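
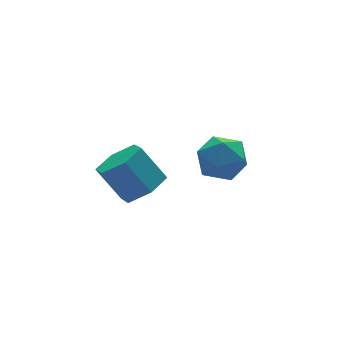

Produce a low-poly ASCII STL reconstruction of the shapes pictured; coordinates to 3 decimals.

solid 
facet normal 0.375 0.303 0.876
outer loop
vertex 0.509 1.65 -1.311
vertex 0.318 0.569 -0.855
vertex 1.353 0.817 -1.384
endloop
endfacet
facet normal 0.676 0.656 0.335
outer loop
vertex 0.509 1.65 -1.311
vertex 1.353 0.817 -1.384
vertex 1.131 1.521 -2.315
endloop
endfacet
facet normal 0.158 0.987 -0.029
outer loop
vertex 0.509 1.65 -1.311
vertex 1.131 1.521 -2.315
vertex -0.042 1.708 -2.362
endloop
endfacet
facet normal -0.463 0.838 0.289
outer loop
vertex 0.509 1.65 -1.311
vertex -0.042 1.708 -2.362
vertex -0.544 1.12 -1.46
endloop
endfacet
facet normal -0.329 0.416 0.848
outer loop
vertex 0.509 1.65 -1.311
vertex -0.544 1.12 -1.46
vertex 0.318 0.569 -0.855
endloop
endfacet
facet normal 0.979 0.177 -0.100
outer loop
vertex 1.131 1.521 -2.315
vertex 1.353 0.817 -1.384
vertex 1.324 0.36 -2.48
endloop
endfacet
facet normal 0.491 -0.394 0.777
outer loop
vertex 1.353 0.817 -1.384
vertex 0.318 0.569 -0.855
vertex 0.822 -0.228 -1.578
endloop
endfacet
facet normal -0.649 -0.212 0.731
outer loop
vertex 0.318 0.569 -0.855
vertex -0.544 1.12 -1.46
vertex -0.351 -0.041 -1.625
endloop
endfacet
facet normal -0.865 0.472 -0.174
outer loop
vertex -0.544 1.12 -1.46
vertex -0.042 1.708 -2.362
vertex -0.573 0.663 -2.556
endloop
endfacet
facet normal 0.141 0.713 -0.687
outer loop
vertex -0.042 1.708 -2.362
vertex 1.131 1.521 -2.315
vertex 0.462 0.911 -3.085
endloop
endfacet
facet normal 0.463 -0.838 -0.289
outer loop
vertex 0.271 -0.17 -2.629
vertex 1.324 0.36 -2.48
vertex 0.822 -0.228 -1.578
endloop
endfacet
facet normal -0.158 -0.987 0.029
outer loop
vertex 0.271 -0.17 -2.629
vertex 0.822 -0.228 -1.578
vertex -0.351 -0.041 -1.625
endloop
endfacet
facet normal -0.676 -0.656 -0.335
outer loop
vertex 0.271 -0.17 -2.629
vertex -0.351 -0.041 -1.625
vertex -0.573 0.663 -2.556
endloop
endfacet
facet normal -0.375 -0.303 -0.876
outer loop
vertex 0.271 -0.17 -2.629
vertex -0.573 0.663 -2.556
vertex 0.462 0.911 -3.085
endloop
endfacet
facet normal 0.329 -0.416 -0.848
outer loop
vertex 0.271 -0.17 -2.629
vertex 0.462 0.911 -3.085
vertex 1.324 0.36 -2.48
endloop
endfacet
facet normal 0.865 -0.472 0.174
outer loop
vertex 0.822 -0.228 -1.578
vertex 1.324 0.36 -2.48
vertex 1.353 0.817 -1.384
endloop
endfacet
facet normal -0.141 -0.713 0.687
outer loop
vertex -0.351 -0.041 -1.625
vertex 0.822 -0.228 -1.578
vertex 0.318 0.569 -0.855
endloop
endfacet
facet normal -0.979 -0.177 0.100
outer loop
vertex -0.573 0.663 -2.556
vertex -0.351 -0.041 -1.625
vertex -0.544 1.12 -1.46
endloop
endfacet
facet normal -0.491 0.394 -0.777
outer loop
vertex 0.462 0.911 -3.085
vertex -0.573 0.663 -2.556
vertex -0.042 1.708 -2.362
endloop
endfacet
facet normal 0.649 0.212 -0.731
outer loop
vertex 1.324 0.36 -2.48
vertex 0.462 0.911 -3.085
vertex 1.131 1.521 -2.315
endloop
endfacet
facet normal 0.352 -0.515 -0.781
outer loop
vertex -2.808 -0.476 -0.946
vertex -3.572 -0.031 -1.584
vertex -2.604 0.458 -1.47
endloop
endfacet
facet normal 0.917 0.023 0.398
outer loop
vertex -2.808 -0.476 -0.946
vertex -2.604 0.458 -1.47
vertex -3.424 0.427 0.421
endloop
endfacet
facet normal 0.917 0.023 0.398
outer loop
vertex -3.424 0.427 0.421
vertex -2.604 0.458 -1.47
vertex -3.22 1.36 -0.103
endloop
endfacet
facet normal -0.352 0.516 0.781
outer loop
vertex -3.424 0.427 0.421
vertex -3.22 1.36 -0.103
vertex -4.188 0.871 -0.216
endloop
endfacet
facet normal 0.352 -0.516 -0.781
outer loop
vertex -2.604 0.458 -1.47
vertex -3.572 -0.031 -1.584
vertex -3.368 0.902 -2.108
endloop
endfacet
facet normal 0.620 0.754 -0.218
outer loop
vertex -2.604 0.458 -1.47
vertex -3.368 0.902 -2.108
vertex -3.22 1.36 -0.103
endloop
endfacet
facet normal 0.621 0.753 -0.218
outer loop
vertex -3.22 1.36 -0.103
vertex -3.368 0.902 -2.108
vertex -3.984 1.805 -0.741
endloop
endfacet
facet normal -0.352 0.516 0.781
outer loop
vertex -3.22 1.36 -0.103
vertex -3.984 1.805 -0.741
vertex -4.188 0.871 -0.216
endloop
endfacet
facet normal 0.352 -0.516 -0.781
outer loop
vertex -3.368 0.902 -2.108
vertex -3.572 -0.031 -1.584
vertex -4.336 0.413 -2.221
endloop
endfacet
facet normal -0.297 0.730 -0.616
outer loop
vertex -3.368 0.902 -2.108
vertex -4.336 0.413 -2.221
vertex -3.984 1.805 -0.741
endloop
endfacet
facet normal -0.297 0.730 -0.616
outer loop
vertex -3.984 1.805 -0.741
vertex -4.336 0.413 -2.221
vertex -4.952 1.316 -0.854
endloop
endfacet
facet normal -0.352 0.516 0.781
outer loop
vertex -3.984 1.805 -0.741
vertex -4.952 1.316 -0.854
vertex -4.188 0.871 -0.216
endloop
endfacet
facet normal 0.352 -0.516 -0.781
outer loop
vertex -4.336 0.413 -2.221
vertex -3.572 -0.031 -1.584
vertex -4.54 -0.52 -1.697
endloop
endfacet
facet normal -0.917 -0.023 -0.398
outer loop
vertex -4.336 0.413 -2.221
vertex -4.54 -0.52 -1.697
vertex -4.952 1.316 -0.854
endloop
endfacet
facet normal -0.917 -0.023 -0.398
outer loop
vertex -4.952 1.316 -0.854
vertex -4.54 -0.52 -1.697
vertex -5.156 0.382 -0.33
endloop
endfacet
facet normal -0.352 0.515 0.781
outer loop
vertex -4.952 1.316 -0.854
vertex -5.156 0.382 -0.33
vertex -4.188 0.871 -0.216
endloop
endfacet
facet normal 0.352 -0.516 -0.781
outer loop
vertex -4.54 -0.52 -1.697
vertex -3.572 -0.031 -1.584
vertex -3.776 -0.965 -1.059
endloop
endfacet
facet normal -0.621 -0.753 0.218
outer loop
vertex -4.54 -0.52 -1.697
vertex -3.776 -0.965 -1.059
vertex -5.156 0.382 -0.33
endloop
endfacet
facet normal -0.620 -0.753 0.218
outer loop
vertex -5.156 0.382 -0.33
vertex -3.776 -0.965 -1.059
vertex -4.392 -0.062 0.308
endloop
endfacet
facet normal -0.352 0.516 0.781
outer loop
vertex -5.156 0.382 -0.33
vertex -4.392 -0.062 0.308
vertex -4.188 0.871 -0.216
endloop
endfacet
facet normal 0.352 -0.516 -0.781
outer loop
vertex -3.776 -0.965 -1.059
vertex -3.572 -0.031 -1.584
vertex -2.808 -0.476 -0.946
endloop
endfacet
facet normal 0.297 -0.730 0.616
outer loop
vertex -3.776 -0.965 -1.059
vertex -2.808 -0.476 -0.946
vertex -4.392 -0.062 0.308
endloop
endfacet
facet normal 0.297 -0.730 0.616
outer loop
vertex -4.392 -0.062 0.308
vertex -2.808 -0.476 -0.946
vertex -3.424 0.427 0.421
endloop
endfacet
facet normal -0.352 0.516 0.781
outer loop
vertex -4.392 -0.062 0.308
vertex -3.424 0.427 0.421
vertex -4.188 0.871 -0.216
endloop
endfacet

endsolid


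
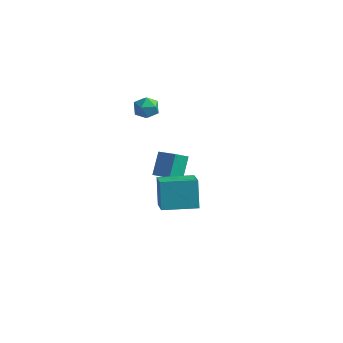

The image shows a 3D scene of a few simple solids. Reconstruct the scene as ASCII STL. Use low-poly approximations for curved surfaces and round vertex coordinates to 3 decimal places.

solid 
facet normal -0.828 0.347 -0.441
outer loop
vertex -3.01 4.322 -2.478
vertex -2.514 4.902 -2.954
vertex -2.855 3.265 -3.601
endloop
endfacet
facet normal -0.551 -0.644 0.530
outer loop
vertex -1.546 2.718 -2.906
vertex -3.01 4.322 -2.478
vertex -2.855 3.265 -3.601
endloop
endfacet
facet normal -0.829 0.346 -0.440
outer loop
vertex -2.855 3.265 -3.601
vertex -2.514 4.902 -2.954
vertex -2.359 3.846 -4.078
endloop
endfacet
facet normal 0.100 -0.681 -0.725
outer loop
vertex -2.359 3.846 -4.078
vertex -1.546 2.718 -2.906
vertex -2.855 3.265 -3.601
endloop
endfacet
facet normal -0.100 0.681 0.725
outer loop
vertex -3.01 4.322 -2.478
vertex -1.205 4.355 -2.259
vertex -2.514 4.902 -2.954
endloop
endfacet
facet normal -0.551 -0.645 0.530
outer loop
vertex -1.701 3.774 -1.782
vertex -3.01 4.322 -2.478
vertex -1.546 2.718 -2.906
endloop
endfacet
facet normal -0.100 0.681 0.725
outer loop
vertex -1.701 3.774 -1.782
vertex -1.205 4.355 -2.259
vertex -3.01 4.322 -2.478
endloop
endfacet
facet normal 0.551 0.645 -0.530
outer loop
vertex -2.514 4.902 -2.954
vertex -1.205 4.355 -2.259
vertex -2.359 3.846 -4.078
endloop
endfacet
facet normal 0.100 -0.681 -0.725
outer loop
vertex -1.05 3.298 -3.382
vertex -1.546 2.718 -2.906
vertex -2.359 3.846 -4.078
endloop
endfacet
facet normal 0.551 0.644 -0.530
outer loop
vertex -2.359 3.846 -4.078
vertex -1.205 4.355 -2.259
vertex -1.05 3.298 -3.382
endloop
endfacet
facet normal 0.828 -0.347 0.440
outer loop
vertex -1.05 3.298 -3.382
vertex -1.701 3.774 -1.782
vertex -1.546 2.718 -2.906
endloop
endfacet
facet normal 0.829 -0.346 0.440
outer loop
vertex -1.205 4.355 -2.259
vertex -1.701 3.774 -1.782
vertex -1.05 3.298 -3.382
endloop
endfacet
facet normal -0.613 0.296 0.732
outer loop
vertex -2.541 1.751 4.061
vertex -2.757 1.023 4.174
vertex -2.159 1.31 4.559
endloop
endfacet
facet normal -0.049 0.729 0.683
outer loop
vertex -2.541 1.751 4.061
vertex -2.159 1.31 4.559
vertex -1.775 1.778 4.087
endloop
endfacet
facet normal -0.036 0.999 0.022
outer loop
vertex -2.541 1.751 4.061
vertex -1.775 1.778 4.087
vertex -2.136 1.78 3.41
endloop
endfacet
facet normal -0.593 0.732 -0.336
outer loop
vertex -2.541 1.751 4.061
vertex -2.136 1.78 3.41
vertex -2.743 1.313 3.464
endloop
endfacet
facet normal -0.949 0.298 0.103
outer loop
vertex -2.541 1.751 4.061
vertex -2.743 1.313 3.464
vertex -2.757 1.023 4.174
endloop
endfacet
facet normal 0.540 0.336 0.772
outer loop
vertex -1.775 1.778 4.087
vertex -2.159 1.31 4.559
vertex -1.517 1.067 4.216
endloop
endfacet
facet normal -0.374 -0.365 0.853
outer loop
vertex -2.159 1.31 4.559
vertex -2.757 1.023 4.174
vertex -2.124 0.6 4.27
endloop
endfacet
facet normal -0.917 -0.363 -0.166
outer loop
vertex -2.757 1.023 4.174
vertex -2.743 1.313 3.464
vertex -2.485 0.602 3.593
endloop
endfacet
facet normal -0.340 0.340 -0.877
outer loop
vertex -2.743 1.313 3.464
vertex -2.136 1.78 3.41
vertex -2.101 1.07 3.121
endloop
endfacet
facet normal 0.561 0.773 -0.297
outer loop
vertex -2.136 1.78 3.41
vertex -1.775 1.778 4.087
vertex -1.503 1.357 3.506
endloop
endfacet
facet normal 0.593 -0.732 0.336
outer loop
vertex -1.719 0.629 3.619
vertex -1.517 1.067 4.216
vertex -2.124 0.6 4.27
endloop
endfacet
facet normal 0.036 -0.999 -0.022
outer loop
vertex -1.719 0.629 3.619
vertex -2.124 0.6 4.27
vertex -2.485 0.602 3.593
endloop
endfacet
facet normal 0.049 -0.729 -0.683
outer loop
vertex -1.719 0.629 3.619
vertex -2.485 0.602 3.593
vertex -2.101 1.07 3.121
endloop
endfacet
facet normal 0.613 -0.296 -0.732
outer loop
vertex -1.719 0.629 3.619
vertex -2.101 1.07 3.121
vertex -1.503 1.357 3.506
endloop
endfacet
facet normal 0.949 -0.298 -0.103
outer loop
vertex -1.719 0.629 3.619
vertex -1.503 1.357 3.506
vertex -1.517 1.067 4.216
endloop
endfacet
facet normal 0.340 -0.340 0.877
outer loop
vertex -2.124 0.6 4.27
vertex -1.517 1.067 4.216
vertex -2.159 1.31 4.559
endloop
endfacet
facet normal -0.561 -0.773 0.297
outer loop
vertex -2.485 0.602 3.593
vertex -2.124 0.6 4.27
vertex -2.757 1.023 4.174
endloop
endfacet
facet normal -0.540 -0.336 -0.772
outer loop
vertex -2.101 1.07 3.121
vertex -2.485 0.602 3.593
vertex -2.743 1.313 3.464
endloop
endfacet
facet normal 0.374 0.365 -0.853
outer loop
vertex -1.503 1.357 3.506
vertex -2.101 1.07 3.121
vertex -2.136 1.78 3.41
endloop
endfacet
facet normal 0.917 0.363 0.166
outer loop
vertex -1.517 1.067 4.216
vertex -1.503 1.357 3.506
vertex -1.775 1.778 4.087
endloop
endfacet
facet normal -0.254 0.434 0.864
outer loop
vertex 0.776 -3.073 2.179
vertex 2.385 -2.044 2.136
vertex 0.006 -1.902 1.365
endloop
endfacet
facet normal -0.843 -0.538 0.023
outer loop
vertex 0.435 -2.636 -0.096
vertex 0.776 -3.073 2.179
vertex 0.006 -1.902 1.365
endloop
endfacet
facet normal -0.254 0.434 0.864
outer loop
vertex 0.006 -1.902 1.365
vertex 2.385 -2.044 2.136
vertex 1.615 -0.874 1.322
endloop
endfacet
facet normal -0.475 0.722 -0.502
outer loop
vertex 1.615 -0.874 1.322
vertex 0.435 -2.636 -0.096
vertex 0.006 -1.902 1.365
endloop
endfacet
facet normal 0.475 -0.722 0.502
outer loop
vertex 0.776 -3.073 2.179
vertex 2.814 -2.778 0.675
vertex 2.385 -2.044 2.136
endloop
endfacet
facet normal -0.842 -0.538 0.023
outer loop
vertex 1.205 -3.806 0.718
vertex 0.776 -3.073 2.179
vertex 0.435 -2.636 -0.096
endloop
endfacet
facet normal 0.475 -0.723 0.502
outer loop
vertex 1.205 -3.806 0.718
vertex 2.814 -2.778 0.675
vertex 0.776 -3.073 2.179
endloop
endfacet
facet normal 0.842 0.538 -0.023
outer loop
vertex 2.385 -2.044 2.136
vertex 2.814 -2.778 0.675
vertex 1.615 -0.874 1.322
endloop
endfacet
facet normal -0.475 0.722 -0.502
outer loop
vertex 2.044 -1.607 -0.139
vertex 0.435 -2.636 -0.096
vertex 1.615 -0.874 1.322
endloop
endfacet
facet normal 0.842 0.538 -0.023
outer loop
vertex 1.615 -0.874 1.322
vertex 2.814 -2.778 0.675
vertex 2.044 -1.607 -0.139
endloop
endfacet
facet normal 0.254 -0.434 -0.864
outer loop
vertex 2.044 -1.607 -0.139
vertex 1.205 -3.806 0.718
vertex 0.435 -2.636 -0.096
endloop
endfacet
facet normal 0.254 -0.434 -0.864
outer loop
vertex 2.814 -2.778 0.675
vertex 1.205 -3.806 0.718
vertex 2.044 -1.607 -0.139
endloop
endfacet

endsolid


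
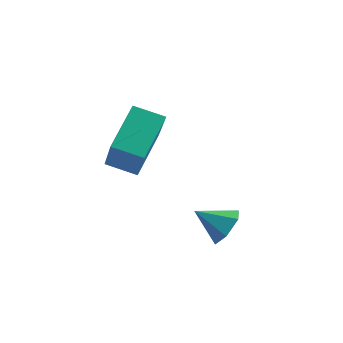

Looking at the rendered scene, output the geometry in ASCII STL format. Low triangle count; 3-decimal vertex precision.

solid 
facet normal 0.835 0.152 -0.529
outer loop
vertex 4.678 0.865 2.766
vertex 4.282 0.991 2.178
vertex 4.46 1.535 2.615
endloop
endfacet
facet normal 0.016 0.225 0.974
outer loop
vertex 4.678 0.865 2.766
vertex 4.46 1.535 2.615
vertex 3.298 0.809 2.802
endloop
endfacet
facet normal 0.834 0.152 -0.530
outer loop
vertex 4.46 1.535 2.615
vertex 4.282 0.991 2.178
vertex 4.064 1.66 2.027
endloop
endfacet
facet normal -0.420 0.788 0.450
outer loop
vertex 4.46 1.535 2.615
vertex 4.064 1.66 2.027
vertex 3.298 0.809 2.802
endloop
endfacet
facet normal 0.834 0.152 -0.530
outer loop
vertex 4.064 1.66 2.027
vertex 4.282 0.991 2.178
vertex 3.886 1.116 1.59
endloop
endfacet
facet normal -0.826 0.492 -0.276
outer loop
vertex 4.064 1.66 2.027
vertex 3.886 1.116 1.59
vertex 3.298 0.809 2.802
endloop
endfacet
facet normal 0.834 0.154 -0.529
outer loop
vertex 3.886 1.116 1.59
vertex 4.282 0.991 2.178
vertex 4.105 0.447 1.741
endloop
endfacet
facet normal -0.796 -0.369 -0.480
outer loop
vertex 3.886 1.116 1.59
vertex 4.105 0.447 1.741
vertex 3.298 0.809 2.802
endloop
endfacet
facet normal 0.835 0.154 -0.529
outer loop
vertex 4.105 0.447 1.741
vertex 4.282 0.991 2.178
vertex 4.501 0.321 2.329
endloop
endfacet
facet normal -0.361 -0.932 0.043
outer loop
vertex 4.105 0.447 1.741
vertex 4.501 0.321 2.329
vertex 3.298 0.809 2.802
endloop
endfacet
facet normal 0.835 0.154 -0.529
outer loop
vertex 4.501 0.321 2.329
vertex 4.282 0.991 2.178
vertex 4.678 0.865 2.766
endloop
endfacet
facet normal 0.046 -0.635 0.771
outer loop
vertex 4.501 0.321 2.329
vertex 4.678 0.865 2.766
vertex 3.298 0.809 2.802
endloop
endfacet
facet normal -0.947 -0.112 0.301
outer loop
vertex 0.129 1.86 4.224
vertex 0.235 3.439 5.142
vertex -0.535 2.894 2.521
endloop
endfacet
facet normal -0.058 -0.863 -0.502
outer loop
vertex 0.545 3.021 2.178
vertex 0.129 1.86 4.224
vertex -0.535 2.894 2.521
endloop
endfacet
facet normal -0.947 -0.111 0.301
outer loop
vertex -0.535 2.894 2.521
vertex 0.235 3.439 5.142
vertex -0.428 4.474 3.439
endloop
endfacet
facet normal -0.316 0.493 -0.811
outer loop
vertex -0.428 4.474 3.439
vertex 0.545 3.021 2.178
vertex -0.535 2.894 2.521
endloop
endfacet
facet normal 0.316 -0.493 0.811
outer loop
vertex 0.129 1.86 4.224
vertex 1.315 3.566 4.799
vertex 0.235 3.439 5.142
endloop
endfacet
facet normal -0.059 -0.863 -0.502
outer loop
vertex 1.208 1.986 3.881
vertex 0.129 1.86 4.224
vertex 0.545 3.021 2.178
endloop
endfacet
facet normal 0.315 -0.493 0.811
outer loop
vertex 1.208 1.986 3.881
vertex 1.315 3.566 4.799
vertex 0.129 1.86 4.224
endloop
endfacet
facet normal 0.058 0.863 0.502
outer loop
vertex 0.235 3.439 5.142
vertex 1.315 3.566 4.799
vertex -0.428 4.474 3.439
endloop
endfacet
facet normal -0.315 0.493 -0.811
outer loop
vertex 0.651 4.6 3.096
vertex 0.545 3.021 2.178
vertex -0.428 4.474 3.439
endloop
endfacet
facet normal 0.059 0.863 0.501
outer loop
vertex -0.428 4.474 3.439
vertex 1.315 3.566 4.799
vertex 0.651 4.6 3.096
endloop
endfacet
facet normal 0.947 0.111 -0.301
outer loop
vertex 0.651 4.6 3.096
vertex 1.208 1.986 3.881
vertex 0.545 3.021 2.178
endloop
endfacet
facet normal 0.947 0.111 -0.302
outer loop
vertex 1.315 3.566 4.799
vertex 1.208 1.986 3.881
vertex 0.651 4.6 3.096
endloop
endfacet

endsolid


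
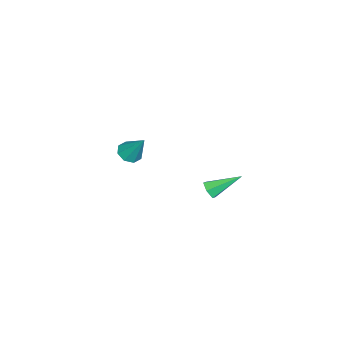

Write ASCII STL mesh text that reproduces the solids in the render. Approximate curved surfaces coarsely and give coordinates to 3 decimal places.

solid 
facet normal -0.223 -0.527 -0.820
outer loop
vertex -2.267 -4.56 -2.935
vertex -2.812 -4.047 -3.116
vertex -2.062 -4.122 -3.272
endloop
endfacet
facet normal 0.931 -0.202 0.304
outer loop
vertex -2.267 -4.56 -2.935
vertex -2.062 -4.122 -3.272
vertex -2.388 -3.053 -1.564
endloop
endfacet
facet normal -0.223 -0.526 -0.821
outer loop
vertex -2.062 -4.122 -3.272
vertex -2.812 -4.047 -3.116
vertex -2.296 -3.64 -3.517
endloop
endfacet
facet normal 0.912 0.403 -0.078
outer loop
vertex -2.062 -4.122 -3.272
vertex -2.296 -3.64 -3.517
vertex -2.388 -3.053 -1.564
endloop
endfacet
facet normal -0.224 -0.525 -0.821
outer loop
vertex -2.296 -3.64 -3.517
vertex -2.812 -4.047 -3.116
vertex -2.832 -3.396 -3.527
endloop
endfacet
facet normal 0.405 0.881 -0.246
outer loop
vertex -2.296 -3.64 -3.517
vertex -2.832 -3.396 -3.527
vertex -2.388 -3.053 -1.564
endloop
endfacet
facet normal -0.224 -0.525 -0.821
outer loop
vertex -2.832 -3.396 -3.527
vertex -2.812 -4.047 -3.116
vertex -3.357 -3.533 -3.296
endloop
endfacet
facet normal -0.292 0.951 -0.100
outer loop
vertex -2.832 -3.396 -3.527
vertex -3.357 -3.533 -3.296
vertex -2.388 -3.053 -1.564
endloop
endfacet
facet normal -0.225 -0.526 -0.820
outer loop
vertex -3.357 -3.533 -3.296
vertex -2.812 -4.047 -3.116
vertex -3.562 -3.971 -2.959
endloop
endfacet
facet normal -0.773 0.572 0.274
outer loop
vertex -3.357 -3.533 -3.296
vertex -3.562 -3.971 -2.959
vertex -2.388 -3.053 -1.564
endloop
endfacet
facet normal -0.225 -0.526 -0.820
outer loop
vertex -3.562 -3.971 -2.959
vertex -2.812 -4.047 -3.116
vertex -3.328 -4.453 -2.714
endloop
endfacet
facet normal -0.754 -0.033 0.656
outer loop
vertex -3.562 -3.971 -2.959
vertex -3.328 -4.453 -2.714
vertex -2.388 -3.053 -1.564
endloop
endfacet
facet normal -0.224 -0.527 -0.820
outer loop
vertex -3.328 -4.453 -2.714
vertex -2.812 -4.047 -3.116
vertex -2.792 -4.697 -2.704
endloop
endfacet
facet normal -0.248 -0.510 0.824
outer loop
vertex -3.328 -4.453 -2.714
vertex -2.792 -4.697 -2.704
vertex -2.388 -3.053 -1.564
endloop
endfacet
facet normal -0.223 -0.527 -0.820
outer loop
vertex -2.792 -4.697 -2.704
vertex -2.812 -4.047 -3.116
vertex -2.267 -4.56 -2.935
endloop
endfacet
facet normal 0.450 -0.581 0.678
outer loop
vertex -2.792 -4.697 -2.704
vertex -2.267 -4.56 -2.935
vertex -2.388 -3.053 -1.564
endloop
endfacet
facet normal 0.332 -0.795 -0.508
outer loop
vertex 4.447 2.54 0.964
vertex 3.95 2.536 0.646
vertex 4.416 2.848 0.462
endloop
endfacet
facet normal 0.821 0.508 0.261
outer loop
vertex 4.447 2.54 0.964
vertex 4.416 2.848 0.462
vertex 3.33 4.024 1.594
endloop
endfacet
facet normal 0.332 -0.795 -0.507
outer loop
vertex 4.416 2.848 0.462
vertex 3.95 2.536 0.646
vertex 3.919 2.844 0.143
endloop
endfacet
facet normal 0.324 0.794 -0.514
outer loop
vertex 4.416 2.848 0.462
vertex 3.919 2.844 0.143
vertex 3.33 4.024 1.594
endloop
endfacet
facet normal 0.332 -0.795 -0.507
outer loop
vertex 3.919 2.844 0.143
vertex 3.95 2.536 0.646
vertex 3.453 2.532 0.327
endloop
endfacet
facet normal -0.585 0.496 -0.641
outer loop
vertex 3.919 2.844 0.143
vertex 3.453 2.532 0.327
vertex 3.33 4.024 1.594
endloop
endfacet
facet normal 0.331 -0.796 -0.506
outer loop
vertex 3.453 2.532 0.327
vertex 3.95 2.536 0.646
vertex 3.484 2.225 0.83
endloop
endfacet
facet normal -0.996 -0.088 0.007
outer loop
vertex 3.453 2.532 0.327
vertex 3.484 2.225 0.83
vertex 3.33 4.024 1.594
endloop
endfacet
facet normal 0.331 -0.796 -0.507
outer loop
vertex 3.484 2.225 0.83
vertex 3.95 2.536 0.646
vertex 3.981 2.229 1.148
endloop
endfacet
facet normal -0.498 -0.375 0.782
outer loop
vertex 3.484 2.225 0.83
vertex 3.981 2.229 1.148
vertex 3.33 4.024 1.594
endloop
endfacet
facet normal 0.331 -0.796 -0.507
outer loop
vertex 3.981 2.229 1.148
vertex 3.95 2.536 0.646
vertex 4.447 2.54 0.964
endloop
endfacet
facet normal 0.410 -0.077 0.909
outer loop
vertex 3.981 2.229 1.148
vertex 4.447 2.54 0.964
vertex 3.33 4.024 1.594
endloop
endfacet

endsolid


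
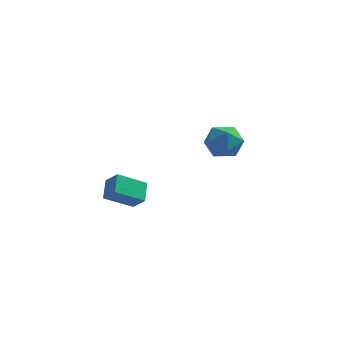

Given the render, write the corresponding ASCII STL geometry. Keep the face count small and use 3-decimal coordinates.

solid 
facet normal 0.009 0.121 0.993
outer loop
vertex 3.776 3.879 -2.563
vertex 2.868 3.519 -2.511
vertex 3.637 2.918 -2.445
endloop
endfacet
facet normal 0.667 -0.005 0.745
outer loop
vertex 3.776 3.879 -2.563
vertex 3.637 2.918 -2.445
vertex 4.326 3.242 -3.06
endloop
endfacet
facet normal 0.823 0.502 0.267
outer loop
vertex 3.776 3.879 -2.563
vertex 4.326 3.242 -3.06
vertex 3.982 4.042 -3.505
endloop
endfacet
facet normal 0.262 0.940 0.220
outer loop
vertex 3.776 3.879 -2.563
vertex 3.982 4.042 -3.505
vertex 3.082 4.213 -3.165
endloop
endfacet
facet normal -0.241 0.704 0.668
outer loop
vertex 3.776 3.879 -2.563
vertex 3.082 4.213 -3.165
vertex 2.868 3.519 -2.511
endloop
endfacet
facet normal 0.659 -0.633 0.405
outer loop
vertex 4.326 3.242 -3.06
vertex 3.637 2.918 -2.445
vertex 3.758 2.487 -3.315
endloop
endfacet
facet normal -0.405 -0.430 0.807
outer loop
vertex 3.637 2.918 -2.445
vertex 2.868 3.519 -2.511
vertex 2.858 2.658 -2.975
endloop
endfacet
facet normal -0.810 0.515 0.281
outer loop
vertex 2.868 3.519 -2.511
vertex 3.082 4.213 -3.165
vertex 2.514 3.458 -3.42
endloop
endfacet
facet normal 0.003 0.896 -0.444
outer loop
vertex 3.082 4.213 -3.165
vertex 3.982 4.042 -3.505
vertex 3.203 3.782 -4.035
endloop
endfacet
facet normal 0.911 0.187 -0.367
outer loop
vertex 3.982 4.042 -3.505
vertex 4.326 3.242 -3.06
vertex 3.972 3.181 -3.969
endloop
endfacet
facet normal -0.262 -0.940 -0.220
outer loop
vertex 3.064 2.821 -3.917
vertex 3.758 2.487 -3.315
vertex 2.858 2.658 -2.975
endloop
endfacet
facet normal -0.823 -0.502 -0.267
outer loop
vertex 3.064 2.821 -3.917
vertex 2.858 2.658 -2.975
vertex 2.514 3.458 -3.42
endloop
endfacet
facet normal -0.667 0.005 -0.745
outer loop
vertex 3.064 2.821 -3.917
vertex 2.514 3.458 -3.42
vertex 3.203 3.782 -4.035
endloop
endfacet
facet normal -0.009 -0.121 -0.993
outer loop
vertex 3.064 2.821 -3.917
vertex 3.203 3.782 -4.035
vertex 3.972 3.181 -3.969
endloop
endfacet
facet normal 0.241 -0.704 -0.668
outer loop
vertex 3.064 2.821 -3.917
vertex 3.972 3.181 -3.969
vertex 3.758 2.487 -3.315
endloop
endfacet
facet normal -0.003 -0.896 0.444
outer loop
vertex 2.858 2.658 -2.975
vertex 3.758 2.487 -3.315
vertex 3.637 2.918 -2.445
endloop
endfacet
facet normal -0.911 -0.187 0.367
outer loop
vertex 2.514 3.458 -3.42
vertex 2.858 2.658 -2.975
vertex 2.868 3.519 -2.511
endloop
endfacet
facet normal -0.659 0.633 -0.405
outer loop
vertex 3.203 3.782 -4.035
vertex 2.514 3.458 -3.42
vertex 3.082 4.213 -3.165
endloop
endfacet
facet normal 0.405 0.430 -0.807
outer loop
vertex 3.972 3.181 -3.969
vertex 3.203 3.782 -4.035
vertex 3.982 4.042 -3.505
endloop
endfacet
facet normal 0.810 -0.515 -0.281
outer loop
vertex 3.758 2.487 -3.315
vertex 3.972 3.181 -3.969
vertex 4.326 3.242 -3.06
endloop
endfacet
facet normal -0.758 -0.431 0.490
outer loop
vertex 0.101 -2.829 -3.513
vertex 0.0 -1.98 -2.922
vertex -0.48 -2.484 -4.108
endloop
endfacet
facet normal 0.097 -0.817 -0.568
outer loop
vertex 0.62 -1.86 -4.818
vertex 0.101 -2.829 -3.513
vertex -0.48 -2.484 -4.108
endloop
endfacet
facet normal -0.759 -0.430 0.490
outer loop
vertex -0.48 -2.484 -4.108
vertex 0.0 -1.98 -2.922
vertex -0.58 -1.634 -3.517
endloop
endfacet
facet normal -0.645 0.384 -0.661
outer loop
vertex -0.58 -1.634 -3.517
vertex 0.62 -1.86 -4.818
vertex -0.48 -2.484 -4.108
endloop
endfacet
facet normal 0.645 -0.384 0.661
outer loop
vertex 0.101 -2.829 -3.513
vertex 1.1 -1.356 -3.632
vertex 0.0 -1.98 -2.922
endloop
endfacet
facet normal 0.096 -0.817 -0.569
outer loop
vertex 1.2 -2.206 -4.223
vertex 0.101 -2.829 -3.513
vertex 0.62 -1.86 -4.818
endloop
endfacet
facet normal 0.645 -0.384 0.661
outer loop
vertex 1.2 -2.206 -4.223
vertex 1.1 -1.356 -3.632
vertex 0.101 -2.829 -3.513
endloop
endfacet
facet normal -0.096 0.817 0.569
outer loop
vertex 0.0 -1.98 -2.922
vertex 1.1 -1.356 -3.632
vertex -0.58 -1.634 -3.517
endloop
endfacet
facet normal -0.645 0.384 -0.661
outer loop
vertex 0.519 -1.011 -4.227
vertex 0.62 -1.86 -4.818
vertex -0.58 -1.634 -3.517
endloop
endfacet
facet normal -0.096 0.817 0.568
outer loop
vertex -0.58 -1.634 -3.517
vertex 1.1 -1.356 -3.632
vertex 0.519 -1.011 -4.227
endloop
endfacet
facet normal 0.759 0.431 -0.489
outer loop
vertex 0.519 -1.011 -4.227
vertex 1.2 -2.206 -4.223
vertex 0.62 -1.86 -4.818
endloop
endfacet
facet normal 0.758 0.430 -0.491
outer loop
vertex 1.1 -1.356 -3.632
vertex 1.2 -2.206 -4.223
vertex 0.519 -1.011 -4.227
endloop
endfacet

endsolid


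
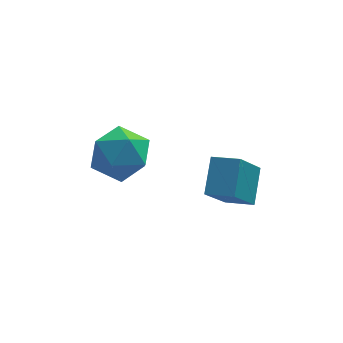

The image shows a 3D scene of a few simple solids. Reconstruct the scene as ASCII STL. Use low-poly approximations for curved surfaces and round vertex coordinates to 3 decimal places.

solid 
facet normal -0.976 0.178 0.123
outer loop
vertex -2.781 1.753 2.194
vertex -3.023 0.626 1.906
vertex -2.826 0.92 3.041
endloop
endfacet
facet normal -0.585 0.593 0.552
outer loop
vertex -2.781 1.753 2.194
vertex -2.826 0.92 3.041
vertex -1.97 1.744 3.063
endloop
endfacet
facet normal -0.145 0.979 0.145
outer loop
vertex -2.781 1.753 2.194
vertex -1.97 1.744 3.063
vertex -1.638 1.959 1.943
endloop
endfacet
facet normal -0.262 0.802 -0.536
outer loop
vertex -2.781 1.753 2.194
vertex -1.638 1.959 1.943
vertex -2.289 1.268 1.228
endloop
endfacet
facet normal -0.777 0.307 -0.550
outer loop
vertex -2.781 1.753 2.194
vertex -2.289 1.268 1.228
vertex -3.023 0.626 1.906
endloop
endfacet
facet normal -0.188 0.170 0.967
outer loop
vertex -1.97 1.744 3.063
vertex -2.826 0.92 3.041
vertex -1.711 0.612 3.312
endloop
endfacet
facet normal -0.821 -0.502 0.273
outer loop
vertex -2.826 0.92 3.041
vertex -3.023 0.626 1.906
vertex -2.362 -0.079 2.597
endloop
endfacet
facet normal -0.497 -0.293 -0.816
outer loop
vertex -3.023 0.626 1.906
vertex -2.289 1.268 1.228
vertex -2.03 0.136 1.477
endloop
endfacet
facet normal 0.333 0.508 -0.794
outer loop
vertex -2.289 1.268 1.228
vertex -1.638 1.959 1.943
vertex -1.174 0.96 1.499
endloop
endfacet
facet normal 0.525 0.794 0.308
outer loop
vertex -1.638 1.959 1.943
vertex -1.97 1.744 3.063
vertex -0.977 1.254 2.634
endloop
endfacet
facet normal 0.262 -0.802 0.536
outer loop
vertex -1.219 0.127 2.346
vertex -1.711 0.612 3.312
vertex -2.362 -0.079 2.597
endloop
endfacet
facet normal 0.145 -0.979 -0.145
outer loop
vertex -1.219 0.127 2.346
vertex -2.362 -0.079 2.597
vertex -2.03 0.136 1.477
endloop
endfacet
facet normal 0.585 -0.593 -0.552
outer loop
vertex -1.219 0.127 2.346
vertex -2.03 0.136 1.477
vertex -1.174 0.96 1.499
endloop
endfacet
facet normal 0.976 -0.178 -0.123
outer loop
vertex -1.219 0.127 2.346
vertex -1.174 0.96 1.499
vertex -0.977 1.254 2.634
endloop
endfacet
facet normal 0.777 -0.307 0.550
outer loop
vertex -1.219 0.127 2.346
vertex -0.977 1.254 2.634
vertex -1.711 0.612 3.312
endloop
endfacet
facet normal -0.333 -0.508 0.794
outer loop
vertex -2.362 -0.079 2.597
vertex -1.711 0.612 3.312
vertex -2.826 0.92 3.041
endloop
endfacet
facet normal -0.525 -0.794 -0.308
outer loop
vertex -2.03 0.136 1.477
vertex -2.362 -0.079 2.597
vertex -3.023 0.626 1.906
endloop
endfacet
facet normal 0.188 -0.170 -0.967
outer loop
vertex -1.174 0.96 1.499
vertex -2.03 0.136 1.477
vertex -2.289 1.268 1.228
endloop
endfacet
facet normal 0.821 0.502 -0.273
outer loop
vertex -0.977 1.254 2.634
vertex -1.174 0.96 1.499
vertex -1.638 1.959 1.943
endloop
endfacet
facet normal 0.497 0.293 0.816
outer loop
vertex -1.711 0.612 3.312
vertex -0.977 1.254 2.634
vertex -1.97 1.744 3.063
endloop
endfacet
facet normal -0.430 -0.497 0.754
outer loop
vertex 1.728 -1.591 3.948
vertex 0.82 -1.131 3.734
vertex 1.388 -2.688 3.031
endloop
endfacet
facet normal 0.873 -0.443 0.206
outer loop
vertex 2.2 -1.749 1.606
vertex 1.728 -1.591 3.948
vertex 1.388 -2.688 3.031
endloop
endfacet
facet normal -0.429 -0.497 0.754
outer loop
vertex 1.388 -2.688 3.031
vertex 0.82 -1.131 3.734
vertex 0.48 -2.229 2.817
endloop
endfacet
facet normal -0.231 -0.747 -0.624
outer loop
vertex 0.48 -2.229 2.817
vertex 2.2 -1.749 1.606
vertex 1.388 -2.688 3.031
endloop
endfacet
facet normal 0.231 0.747 0.624
outer loop
vertex 1.728 -1.591 3.948
vertex 1.632 -0.192 2.309
vertex 0.82 -1.131 3.734
endloop
endfacet
facet normal 0.873 -0.442 0.206
outer loop
vertex 2.54 -0.651 2.523
vertex 1.728 -1.591 3.948
vertex 2.2 -1.749 1.606
endloop
endfacet
facet normal 0.230 0.747 0.624
outer loop
vertex 2.54 -0.651 2.523
vertex 1.632 -0.192 2.309
vertex 1.728 -1.591 3.948
endloop
endfacet
facet normal -0.873 0.442 -0.206
outer loop
vertex 0.82 -1.131 3.734
vertex 1.632 -0.192 2.309
vertex 0.48 -2.229 2.817
endloop
endfacet
facet normal -0.231 -0.746 -0.624
outer loop
vertex 1.292 -1.289 1.392
vertex 2.2 -1.749 1.606
vertex 0.48 -2.229 2.817
endloop
endfacet
facet normal -0.873 0.442 -0.206
outer loop
vertex 0.48 -2.229 2.817
vertex 1.632 -0.192 2.309
vertex 1.292 -1.289 1.392
endloop
endfacet
facet normal 0.429 0.497 -0.754
outer loop
vertex 1.292 -1.289 1.392
vertex 2.54 -0.651 2.523
vertex 2.2 -1.749 1.606
endloop
endfacet
facet normal 0.429 0.497 -0.754
outer loop
vertex 1.632 -0.192 2.309
vertex 2.54 -0.651 2.523
vertex 1.292 -1.289 1.392
endloop
endfacet

endsolid


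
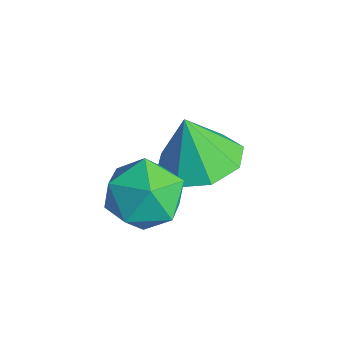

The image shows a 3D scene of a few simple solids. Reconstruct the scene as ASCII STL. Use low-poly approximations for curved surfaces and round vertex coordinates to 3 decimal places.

solid 
facet normal 0.216 0.171 -0.961
outer loop
vertex -1.302 0.501 -0.21
vertex -2.314 0.703 -0.402
vertex -1.484 1.278 -0.113
endloop
endfacet
facet normal 0.667 0.063 0.743
outer loop
vertex -1.302 0.501 -0.21
vertex -1.484 1.278 -0.113
vertex -2.626 0.457 0.982
endloop
endfacet
facet normal 0.216 0.171 -0.961
outer loop
vertex -1.484 1.278 -0.113
vertex -2.314 0.703 -0.402
vertex -2.153 1.718 -0.185
endloop
endfacet
facet normal 0.303 0.584 0.753
outer loop
vertex -1.484 1.278 -0.113
vertex -2.153 1.718 -0.185
vertex -2.626 0.457 0.982
endloop
endfacet
facet normal 0.216 0.171 -0.961
outer loop
vertex -2.153 1.718 -0.185
vertex -2.314 0.703 -0.402
vertex -2.916 1.564 -0.384
endloop
endfacet
facet normal -0.309 0.706 0.638
outer loop
vertex -2.153 1.718 -0.185
vertex -2.916 1.564 -0.384
vertex -2.626 0.457 0.982
endloop
endfacet
facet normal 0.217 0.172 -0.961
outer loop
vertex -2.916 1.564 -0.384
vertex -2.314 0.703 -0.402
vertex -3.326 0.905 -0.594
endloop
endfacet
facet normal -0.812 0.358 0.462
outer loop
vertex -2.916 1.564 -0.384
vertex -3.326 0.905 -0.594
vertex -2.626 0.457 0.982
endloop
endfacet
facet normal 0.216 0.171 -0.961
outer loop
vertex -3.326 0.905 -0.594
vertex -2.314 0.703 -0.402
vertex -3.144 0.129 -0.691
endloop
endfacet
facet normal -0.909 -0.254 0.331
outer loop
vertex -3.326 0.905 -0.594
vertex -3.144 0.129 -0.691
vertex -2.626 0.457 0.982
endloop
endfacet
facet normal 0.216 0.171 -0.961
outer loop
vertex -3.144 0.129 -0.691
vertex -2.314 0.703 -0.402
vertex -2.475 -0.311 -0.619
endloop
endfacet
facet normal -0.544 -0.775 0.321
outer loop
vertex -3.144 0.129 -0.691
vertex -2.475 -0.311 -0.619
vertex -2.626 0.457 0.982
endloop
endfacet
facet normal 0.216 0.171 -0.961
outer loop
vertex -2.475 -0.311 -0.619
vertex -2.314 0.703 -0.402
vertex -1.712 -0.157 -0.42
endloop
endfacet
facet normal 0.067 -0.897 0.437
outer loop
vertex -2.475 -0.311 -0.619
vertex -1.712 -0.157 -0.42
vertex -2.626 0.457 0.982
endloop
endfacet
facet normal 0.217 0.172 -0.961
outer loop
vertex -1.712 -0.157 -0.42
vertex -2.314 0.703 -0.402
vertex -1.302 0.501 -0.21
endloop
endfacet
facet normal 0.569 -0.550 0.612
outer loop
vertex -1.712 -0.157 -0.42
vertex -1.302 0.501 -0.21
vertex -2.626 0.457 0.982
endloop
endfacet
facet normal 0.218 0.393 0.893
outer loop
vertex -0.932 -0.343 0.736
vertex -1.608 -0.954 1.17
vertex -0.65 -1.254 1.068
endloop
endfacet
facet normal 0.786 0.411 0.461
outer loop
vertex -0.932 -0.343 0.736
vertex -0.65 -1.254 1.068
vertex -0.309 -0.911 0.181
endloop
endfacet
facet normal 0.608 0.785 -0.121
outer loop
vertex -0.932 -0.343 0.736
vertex -0.309 -0.911 0.181
vertex -1.057 -0.4 -0.264
endloop
endfacet
facet normal -0.070 0.996 -0.048
outer loop
vertex -0.932 -0.343 0.736
vertex -1.057 -0.4 -0.264
vertex -1.86 -0.427 0.347
endloop
endfacet
facet normal -0.311 0.754 0.578
outer loop
vertex -0.932 -0.343 0.736
vertex -1.86 -0.427 0.347
vertex -1.608 -0.954 1.17
endloop
endfacet
facet normal 0.931 -0.257 0.259
outer loop
vertex -0.309 -0.911 0.181
vertex -0.65 -1.254 1.068
vertex -0.6 -1.873 0.273
endloop
endfacet
facet normal 0.012 -0.287 0.958
outer loop
vertex -0.65 -1.254 1.068
vertex -1.608 -0.954 1.17
vertex -1.403 -1.9 0.884
endloop
endfacet
facet normal -0.843 0.298 0.449
outer loop
vertex -1.608 -0.954 1.17
vertex -1.86 -0.427 0.347
vertex -2.151 -1.389 0.439
endloop
endfacet
facet normal -0.453 0.689 -0.565
outer loop
vertex -1.86 -0.427 0.347
vertex -1.057 -0.4 -0.264
vertex -1.81 -1.046 -0.448
endloop
endfacet
facet normal 0.643 0.346 -0.683
outer loop
vertex -1.057 -0.4 -0.264
vertex -0.309 -0.911 0.181
vertex -0.852 -1.346 -0.55
endloop
endfacet
facet normal 0.070 -0.996 0.048
outer loop
vertex -1.528 -1.957 -0.116
vertex -0.6 -1.873 0.273
vertex -1.403 -1.9 0.884
endloop
endfacet
facet normal -0.608 -0.785 0.121
outer loop
vertex -1.528 -1.957 -0.116
vertex -1.403 -1.9 0.884
vertex -2.151 -1.389 0.439
endloop
endfacet
facet normal -0.786 -0.411 -0.461
outer loop
vertex -1.528 -1.957 -0.116
vertex -2.151 -1.389 0.439
vertex -1.81 -1.046 -0.448
endloop
endfacet
facet normal -0.218 -0.393 -0.893
outer loop
vertex -1.528 -1.957 -0.116
vertex -1.81 -1.046 -0.448
vertex -0.852 -1.346 -0.55
endloop
endfacet
facet normal 0.311 -0.754 -0.578
outer loop
vertex -1.528 -1.957 -0.116
vertex -0.852 -1.346 -0.55
vertex -0.6 -1.873 0.273
endloop
endfacet
facet normal 0.453 -0.689 0.565
outer loop
vertex -1.403 -1.9 0.884
vertex -0.6 -1.873 0.273
vertex -0.65 -1.254 1.068
endloop
endfacet
facet normal -0.643 -0.346 0.683
outer loop
vertex -2.151 -1.389 0.439
vertex -1.403 -1.9 0.884
vertex -1.608 -0.954 1.17
endloop
endfacet
facet normal -0.931 0.257 -0.259
outer loop
vertex -1.81 -1.046 -0.448
vertex -2.151 -1.389 0.439
vertex -1.86 -0.427 0.347
endloop
endfacet
facet normal -0.012 0.287 -0.958
outer loop
vertex -0.852 -1.346 -0.55
vertex -1.81 -1.046 -0.448
vertex -1.057 -0.4 -0.264
endloop
endfacet
facet normal 0.843 -0.298 -0.449
outer loop
vertex -0.6 -1.873 0.273
vertex -0.852 -1.346 -0.55
vertex -0.309 -0.911 0.181
endloop
endfacet

endsolid


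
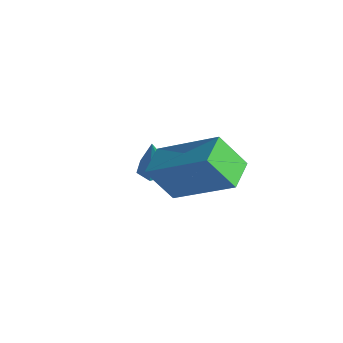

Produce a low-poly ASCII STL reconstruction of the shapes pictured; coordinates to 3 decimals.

solid 
facet normal -0.105 0.121 -0.987
outer loop
vertex -1.176 -1.574 -4.131
vertex -1.482 -1.187 -4.051
vertex -0.989 -1.112 -4.094
endloop
endfacet
facet normal 0.910 -0.381 0.161
outer loop
vertex -1.176 -1.574 -4.131
vertex -0.989 -1.112 -4.094
vertex -1.338 -1.353 -2.689
endloop
endfacet
facet normal -0.104 0.121 -0.987
outer loop
vertex -0.989 -1.112 -4.094
vertex -1.482 -1.187 -4.051
vertex -1.296 -0.724 -4.014
endloop
endfacet
facet normal 0.779 0.557 0.289
outer loop
vertex -0.989 -1.112 -4.094
vertex -1.296 -0.724 -4.014
vertex -1.338 -1.353 -2.689
endloop
endfacet
facet normal -0.103 0.120 -0.987
outer loop
vertex -1.296 -0.724 -4.014
vertex -1.482 -1.187 -4.051
vertex -1.788 -0.799 -3.972
endloop
endfacet
facet normal -0.101 0.900 0.424
outer loop
vertex -1.296 -0.724 -4.014
vertex -1.788 -0.799 -3.972
vertex -1.338 -1.353 -2.689
endloop
endfacet
facet normal -0.104 0.119 -0.987
outer loop
vertex -1.788 -0.799 -3.972
vertex -1.482 -1.187 -4.051
vertex -1.974 -1.262 -4.008
endloop
endfacet
facet normal -0.849 0.307 0.430
outer loop
vertex -1.788 -0.799 -3.972
vertex -1.974 -1.262 -4.008
vertex -1.338 -1.353 -2.689
endloop
endfacet
facet normal -0.105 0.121 -0.987
outer loop
vertex -1.974 -1.262 -4.008
vertex -1.482 -1.187 -4.051
vertex -1.668 -1.649 -4.088
endloop
endfacet
facet normal -0.716 -0.629 0.302
outer loop
vertex -1.974 -1.262 -4.008
vertex -1.668 -1.649 -4.088
vertex -1.338 -1.353 -2.689
endloop
endfacet
facet normal -0.105 0.121 -0.987
outer loop
vertex -1.668 -1.649 -4.088
vertex -1.482 -1.187 -4.051
vertex -1.176 -1.574 -4.131
endloop
endfacet
facet normal 0.163 -0.972 0.167
outer loop
vertex -1.668 -1.649 -4.088
vertex -1.176 -1.574 -4.131
vertex -1.338 -1.353 -2.689
endloop
endfacet
facet normal -0.452 -0.386 0.804
outer loop
vertex 1.934 -2.197 -0.412
vertex 1.458 -1.373 -0.284
vertex 0.303 -2.941 -1.687
endloop
endfacet
facet normal 0.496 -0.858 -0.133
outer loop
vertex 0.882 -2.447 -2.716
vertex 1.934 -2.197 -0.412
vertex 0.303 -2.941 -1.687
endloop
endfacet
facet normal -0.452 -0.386 0.804
outer loop
vertex 0.303 -2.941 -1.687
vertex 1.458 -1.373 -0.284
vertex -0.173 -2.118 -1.559
endloop
endfacet
facet normal -0.741 -0.339 -0.580
outer loop
vertex -0.173 -2.118 -1.559
vertex 0.882 -2.447 -2.716
vertex 0.303 -2.941 -1.687
endloop
endfacet
facet normal 0.741 0.338 0.580
outer loop
vertex 1.934 -2.197 -0.412
vertex 2.037 -0.879 -1.313
vertex 1.458 -1.373 -0.284
endloop
endfacet
facet normal 0.496 -0.858 -0.133
outer loop
vertex 2.513 -1.702 -1.441
vertex 1.934 -2.197 -0.412
vertex 0.882 -2.447 -2.716
endloop
endfacet
facet normal 0.741 0.338 0.580
outer loop
vertex 2.513 -1.702 -1.441
vertex 2.037 -0.879 -1.313
vertex 1.934 -2.197 -0.412
endloop
endfacet
facet normal -0.496 0.858 0.133
outer loop
vertex 1.458 -1.373 -0.284
vertex 2.037 -0.879 -1.313
vertex -0.173 -2.118 -1.559
endloop
endfacet
facet normal -0.741 -0.338 -0.580
outer loop
vertex 0.406 -1.623 -2.588
vertex 0.882 -2.447 -2.716
vertex -0.173 -2.118 -1.559
endloop
endfacet
facet normal -0.496 0.858 0.134
outer loop
vertex -0.173 -2.118 -1.559
vertex 2.037 -0.879 -1.313
vertex 0.406 -1.623 -2.588
endloop
endfacet
facet normal 0.452 0.386 -0.804
outer loop
vertex 0.406 -1.623 -2.588
vertex 2.513 -1.702 -1.441
vertex 0.882 -2.447 -2.716
endloop
endfacet
facet normal 0.452 0.387 -0.804
outer loop
vertex 2.037 -0.879 -1.313
vertex 2.513 -1.702 -1.441
vertex 0.406 -1.623 -2.588
endloop
endfacet

endsolid


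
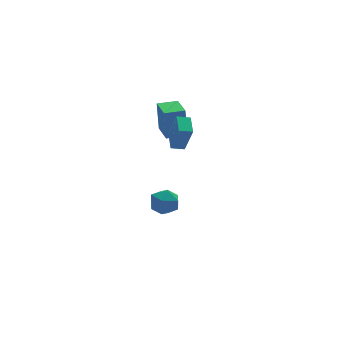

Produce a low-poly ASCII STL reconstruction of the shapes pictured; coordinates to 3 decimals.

solid 
facet normal -0.974 0.224 -0.032
outer loop
vertex 3.098 0.883 4.749
vertex 3.518 2.681 4.523
vertex 3.105 0.628 2.736
endloop
endfacet
facet normal -0.226 -0.966 0.122
outer loop
vertex 4.362 0.339 2.777
vertex 3.098 0.883 4.749
vertex 3.105 0.628 2.736
endloop
endfacet
facet normal -0.974 0.224 -0.032
outer loop
vertex 3.105 0.628 2.736
vertex 3.518 2.681 4.523
vertex 3.526 2.426 2.509
endloop
endfacet
facet normal 0.003 -0.126 -0.992
outer loop
vertex 3.526 2.426 2.509
vertex 4.362 0.339 2.777
vertex 3.105 0.628 2.736
endloop
endfacet
facet normal -0.004 0.126 0.992
outer loop
vertex 3.098 0.883 4.749
vertex 4.775 2.392 4.564
vertex 3.518 2.681 4.523
endloop
endfacet
facet normal -0.226 -0.966 0.121
outer loop
vertex 4.354 0.594 4.791
vertex 3.098 0.883 4.749
vertex 4.362 0.339 2.777
endloop
endfacet
facet normal -0.004 0.126 0.992
outer loop
vertex 4.354 0.594 4.791
vertex 4.775 2.392 4.564
vertex 3.098 0.883 4.749
endloop
endfacet
facet normal 0.226 0.966 -0.121
outer loop
vertex 3.518 2.681 4.523
vertex 4.775 2.392 4.564
vertex 3.526 2.426 2.509
endloop
endfacet
facet normal 0.004 -0.126 -0.992
outer loop
vertex 4.782 2.137 2.551
vertex 4.362 0.339 2.777
vertex 3.526 2.426 2.509
endloop
endfacet
facet normal 0.226 0.966 -0.122
outer loop
vertex 3.526 2.426 2.509
vertex 4.775 2.392 4.564
vertex 4.782 2.137 2.551
endloop
endfacet
facet normal 0.974 -0.224 0.032
outer loop
vertex 4.782 2.137 2.551
vertex 4.354 0.594 4.791
vertex 4.362 0.339 2.777
endloop
endfacet
facet normal 0.974 -0.224 0.032
outer loop
vertex 4.775 2.392 4.564
vertex 4.354 0.594 4.791
vertex 4.782 2.137 2.551
endloop
endfacet
facet normal -0.904 0.427 -0.005
outer loop
vertex 3.102 2.686 -4.209
vertex 2.65 1.73 -4.029
vertex 2.938 2.35 -3.203
endloop
endfacet
facet normal -0.409 0.883 0.228
outer loop
vertex 3.102 2.686 -4.209
vertex 2.938 2.35 -3.203
vertex 3.856 2.842 -3.462
endloop
endfacet
facet normal 0.083 0.955 -0.284
outer loop
vertex 3.102 2.686 -4.209
vertex 3.856 2.842 -3.462
vertex 4.135 2.525 -4.448
endloop
endfacet
facet normal -0.108 0.543 -0.833
outer loop
vertex 3.102 2.686 -4.209
vertex 4.135 2.525 -4.448
vertex 3.39 1.838 -4.799
endloop
endfacet
facet normal -0.719 0.216 -0.661
outer loop
vertex 3.102 2.686 -4.209
vertex 3.39 1.838 -4.799
vertex 2.65 1.73 -4.029
endloop
endfacet
facet normal -0.093 0.594 0.799
outer loop
vertex 3.856 2.842 -3.462
vertex 2.938 2.35 -3.203
vertex 3.87 1.982 -2.821
endloop
endfacet
facet normal -0.895 -0.146 0.422
outer loop
vertex 2.938 2.35 -3.203
vertex 2.65 1.73 -4.029
vertex 3.125 1.295 -3.172
endloop
endfacet
facet normal -0.595 -0.487 -0.640
outer loop
vertex 2.65 1.73 -4.029
vertex 3.39 1.838 -4.799
vertex 3.404 0.978 -4.158
endloop
endfacet
facet normal 0.393 0.043 -0.918
outer loop
vertex 3.39 1.838 -4.799
vertex 4.135 2.525 -4.448
vertex 4.322 1.47 -4.417
endloop
endfacet
facet normal 0.703 0.710 -0.029
outer loop
vertex 4.135 2.525 -4.448
vertex 3.856 2.842 -3.462
vertex 4.61 2.09 -3.591
endloop
endfacet
facet normal 0.108 -0.543 0.833
outer loop
vertex 4.158 1.134 -3.411
vertex 3.87 1.982 -2.821
vertex 3.125 1.295 -3.172
endloop
endfacet
facet normal -0.083 -0.955 0.284
outer loop
vertex 4.158 1.134 -3.411
vertex 3.125 1.295 -3.172
vertex 3.404 0.978 -4.158
endloop
endfacet
facet normal 0.409 -0.883 -0.228
outer loop
vertex 4.158 1.134 -3.411
vertex 3.404 0.978 -4.158
vertex 4.322 1.47 -4.417
endloop
endfacet
facet normal 0.904 -0.427 0.005
outer loop
vertex 4.158 1.134 -3.411
vertex 4.322 1.47 -4.417
vertex 4.61 2.09 -3.591
endloop
endfacet
facet normal 0.719 -0.216 0.661
outer loop
vertex 4.158 1.134 -3.411
vertex 4.61 2.09 -3.591
vertex 3.87 1.982 -2.821
endloop
endfacet
facet normal -0.393 -0.043 0.918
outer loop
vertex 3.125 1.295 -3.172
vertex 3.87 1.982 -2.821
vertex 2.938 2.35 -3.203
endloop
endfacet
facet normal -0.703 -0.710 0.029
outer loop
vertex 3.404 0.978 -4.158
vertex 3.125 1.295 -3.172
vertex 2.65 1.73 -4.029
endloop
endfacet
facet normal 0.093 -0.594 -0.799
outer loop
vertex 4.322 1.47 -4.417
vertex 3.404 0.978 -4.158
vertex 3.39 1.838 -4.799
endloop
endfacet
facet normal 0.895 0.146 -0.422
outer loop
vertex 4.61 2.09 -3.591
vertex 4.322 1.47 -4.417
vertex 4.135 2.525 -4.448
endloop
endfacet
facet normal 0.595 0.487 0.640
outer loop
vertex 3.87 1.982 -2.821
vertex 4.61 2.09 -3.591
vertex 3.856 2.842 -3.462
endloop
endfacet
facet normal -0.930 0.298 0.213
outer loop
vertex 2.764 -1.68 4.757
vertex 3.253 -0.441 5.157
vertex 2.566 -1.028 2.983
endloop
endfacet
facet normal -0.353 -0.890 -0.288
outer loop
vertex 3.347 -1.279 2.803
vertex 2.764 -1.68 4.757
vertex 2.566 -1.028 2.983
endloop
endfacet
facet normal -0.930 0.298 0.214
outer loop
vertex 2.566 -1.028 2.983
vertex 3.253 -0.441 5.157
vertex 3.054 0.21 3.383
endloop
endfacet
facet normal -0.105 0.343 -0.933
outer loop
vertex 3.054 0.21 3.383
vertex 3.347 -1.279 2.803
vertex 2.566 -1.028 2.983
endloop
endfacet
facet normal 0.105 -0.343 0.934
outer loop
vertex 2.764 -1.68 4.757
vertex 4.034 -0.692 4.977
vertex 3.253 -0.441 5.157
endloop
endfacet
facet normal -0.351 -0.891 -0.288
outer loop
vertex 3.546 -1.93 4.577
vertex 2.764 -1.68 4.757
vertex 3.347 -1.279 2.803
endloop
endfacet
facet normal 0.105 -0.343 0.933
outer loop
vertex 3.546 -1.93 4.577
vertex 4.034 -0.692 4.977
vertex 2.764 -1.68 4.757
endloop
endfacet
facet normal 0.352 0.891 0.287
outer loop
vertex 3.253 -0.441 5.157
vertex 4.034 -0.692 4.977
vertex 3.054 0.21 3.383
endloop
endfacet
facet normal -0.105 0.343 -0.933
outer loop
vertex 3.836 -0.04 3.203
vertex 3.347 -1.279 2.803
vertex 3.054 0.21 3.383
endloop
endfacet
facet normal 0.351 0.891 0.288
outer loop
vertex 3.054 0.21 3.383
vertex 4.034 -0.692 4.977
vertex 3.836 -0.04 3.203
endloop
endfacet
facet normal 0.930 -0.298 -0.214
outer loop
vertex 3.836 -0.04 3.203
vertex 3.546 -1.93 4.577
vertex 3.347 -1.279 2.803
endloop
endfacet
facet normal 0.930 -0.298 -0.213
outer loop
vertex 4.034 -0.692 4.977
vertex 3.546 -1.93 4.577
vertex 3.836 -0.04 3.203
endloop
endfacet

endsolid


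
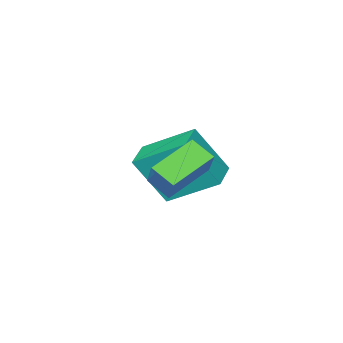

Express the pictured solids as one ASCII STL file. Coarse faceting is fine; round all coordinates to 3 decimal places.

solid 
facet normal -0.372 0.391 -0.842
outer loop
vertex -2.245 0.898 1.805
vertex -1.304 1.548 1.691
vertex -1.34 -0.605 0.706
endloop
endfacet
facet normal -0.819 -0.565 0.099
outer loop
vertex -0.596 -1.388 2.389
vertex -2.245 0.898 1.805
vertex -1.34 -0.605 0.706
endloop
endfacet
facet normal -0.373 0.391 -0.841
outer loop
vertex -1.34 -0.605 0.706
vertex -1.304 1.548 1.691
vertex -0.399 0.046 0.592
endloop
endfacet
facet normal 0.438 -0.726 -0.531
outer loop
vertex -0.399 0.046 0.592
vertex -0.596 -1.388 2.389
vertex -1.34 -0.605 0.706
endloop
endfacet
facet normal -0.437 0.726 0.531
outer loop
vertex -2.245 0.898 1.805
vertex -0.56 0.765 3.374
vertex -1.304 1.548 1.691
endloop
endfacet
facet normal -0.819 -0.565 0.099
outer loop
vertex -1.501 0.114 3.488
vertex -2.245 0.898 1.805
vertex -0.596 -1.388 2.389
endloop
endfacet
facet normal -0.438 0.725 0.531
outer loop
vertex -1.501 0.114 3.488
vertex -0.56 0.765 3.374
vertex -2.245 0.898 1.805
endloop
endfacet
facet normal 0.819 0.566 -0.099
outer loop
vertex -1.304 1.548 1.691
vertex -0.56 0.765 3.374
vertex -0.399 0.046 0.592
endloop
endfacet
facet normal 0.437 -0.726 -0.531
outer loop
vertex 0.345 -0.738 2.275
vertex -0.596 -1.388 2.389
vertex -0.399 0.046 0.592
endloop
endfacet
facet normal 0.819 0.565 -0.099
outer loop
vertex -0.399 0.046 0.592
vertex -0.56 0.765 3.374
vertex 0.345 -0.738 2.275
endloop
endfacet
facet normal 0.372 -0.391 0.842
outer loop
vertex 0.345 -0.738 2.275
vertex -1.501 0.114 3.488
vertex -0.596 -1.388 2.389
endloop
endfacet
facet normal 0.373 -0.391 0.842
outer loop
vertex -0.56 0.765 3.374
vertex -1.501 0.114 3.488
vertex 0.345 -0.738 2.275
endloop
endfacet
facet normal -0.910 0.029 0.414
outer loop
vertex 1.034 2.945 4.976
vertex 0.839 3.692 4.495
vertex 0.529 2.136 3.924
endloop
endfacet
facet normal 0.214 -0.821 0.529
outer loop
vertex 2.021 2.088 3.245
vertex 1.034 2.945 4.976
vertex 0.529 2.136 3.924
endloop
endfacet
facet normal -0.910 0.029 0.414
outer loop
vertex 0.529 2.136 3.924
vertex 0.839 3.692 4.495
vertex 0.334 2.883 3.443
endloop
endfacet
facet normal -0.355 -0.570 -0.741
outer loop
vertex 0.334 2.883 3.443
vertex 2.021 2.088 3.245
vertex 0.529 2.136 3.924
endloop
endfacet
facet normal 0.355 0.570 0.741
outer loop
vertex 1.034 2.945 4.976
vertex 2.331 3.644 3.816
vertex 0.839 3.692 4.495
endloop
endfacet
facet normal 0.214 -0.821 0.529
outer loop
vertex 2.526 2.897 4.297
vertex 1.034 2.945 4.976
vertex 2.021 2.088 3.245
endloop
endfacet
facet normal 0.355 0.570 0.741
outer loop
vertex 2.526 2.897 4.297
vertex 2.331 3.644 3.816
vertex 1.034 2.945 4.976
endloop
endfacet
facet normal -0.214 0.821 -0.529
outer loop
vertex 0.839 3.692 4.495
vertex 2.331 3.644 3.816
vertex 0.334 2.883 3.443
endloop
endfacet
facet normal -0.355 -0.570 -0.741
outer loop
vertex 1.826 2.835 2.764
vertex 2.021 2.088 3.245
vertex 0.334 2.883 3.443
endloop
endfacet
facet normal -0.214 0.821 -0.529
outer loop
vertex 0.334 2.883 3.443
vertex 2.331 3.644 3.816
vertex 1.826 2.835 2.764
endloop
endfacet
facet normal 0.910 -0.029 -0.414
outer loop
vertex 1.826 2.835 2.764
vertex 2.526 2.897 4.297
vertex 2.021 2.088 3.245
endloop
endfacet
facet normal 0.910 -0.029 -0.414
outer loop
vertex 2.331 3.644 3.816
vertex 2.526 2.897 4.297
vertex 1.826 2.835 2.764
endloop
endfacet

endsolid


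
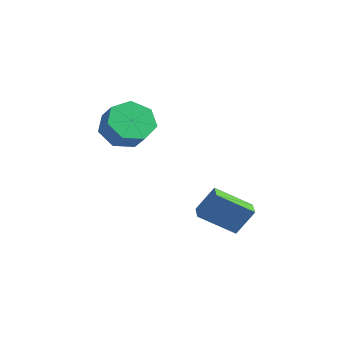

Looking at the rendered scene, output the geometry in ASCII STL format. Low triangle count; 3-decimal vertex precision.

solid 
facet normal -0.762 0.646 -0.043
outer loop
vertex -0.473 -1.052 -2.309
vertex -0.015 -0.433 -1.127
vertex 0.581 0.122 -3.332
endloop
endfacet
facet normal -0.325 -0.438 -0.838
outer loop
vertex 1.275 -0.467 -3.293
vertex -0.473 -1.052 -2.309
vertex 0.581 0.122 -3.332
endloop
endfacet
facet normal -0.761 0.647 -0.043
outer loop
vertex 0.581 0.122 -3.332
vertex -0.015 -0.433 -1.127
vertex 1.04 0.74 -2.15
endloop
endfacet
facet normal 0.560 0.624 -0.544
outer loop
vertex 1.04 0.74 -2.15
vertex 1.275 -0.467 -3.293
vertex 0.581 0.122 -3.332
endloop
endfacet
facet normal -0.560 -0.624 0.544
outer loop
vertex -0.473 -1.052 -2.309
vertex 0.679 -1.022 -1.088
vertex -0.015 -0.433 -1.127
endloop
endfacet
facet normal -0.325 -0.439 -0.838
outer loop
vertex 0.22 -1.64 -2.27
vertex -0.473 -1.052 -2.309
vertex 1.275 -0.467 -3.293
endloop
endfacet
facet normal -0.560 -0.624 0.544
outer loop
vertex 0.22 -1.64 -2.27
vertex 0.679 -1.022 -1.088
vertex -0.473 -1.052 -2.309
endloop
endfacet
facet normal 0.325 0.438 0.838
outer loop
vertex -0.015 -0.433 -1.127
vertex 0.679 -1.022 -1.088
vertex 1.04 0.74 -2.15
endloop
endfacet
facet normal 0.560 0.624 -0.544
outer loop
vertex 1.733 0.152 -2.111
vertex 1.275 -0.467 -3.293
vertex 1.04 0.74 -2.15
endloop
endfacet
facet normal 0.325 0.438 0.838
outer loop
vertex 1.04 0.74 -2.15
vertex 0.679 -1.022 -1.088
vertex 1.733 0.152 -2.111
endloop
endfacet
facet normal 0.761 -0.647 0.044
outer loop
vertex 1.733 0.152 -2.111
vertex 0.22 -1.64 -2.27
vertex 1.275 -0.467 -3.293
endloop
endfacet
facet normal 0.762 -0.647 0.042
outer loop
vertex 0.679 -1.022 -1.088
vertex 0.22 -1.64 -2.27
vertex 1.733 0.152 -2.111
endloop
endfacet
facet normal -0.708 0.200 -0.678
outer loop
vertex -2.602 -1.738 1.516
vertex -3.205 -2.56 1.903
vertex -3.204 -1.514 2.211
endloop
endfacet
facet normal 0.307 0.951 -0.040
outer loop
vertex -2.602 -1.738 1.516
vertex -3.204 -1.514 2.211
vertex -1.753 -1.978 2.33
endloop
endfacet
facet normal 0.307 0.951 -0.041
outer loop
vertex -1.753 -1.978 2.33
vertex -3.204 -1.514 2.211
vertex -2.354 -1.754 3.024
endloop
endfacet
facet normal 0.708 -0.200 0.677
outer loop
vertex -1.753 -1.978 2.33
vertex -2.354 -1.754 3.024
vertex -2.355 -2.8 2.717
endloop
endfacet
facet normal -0.708 0.200 -0.677
outer loop
vertex -3.204 -1.514 2.211
vertex -3.205 -2.56 1.903
vertex -3.806 -2.078 2.674
endloop
endfacet
facet normal -0.306 0.778 0.549
outer loop
vertex -3.204 -1.514 2.211
vertex -3.806 -2.078 2.674
vertex -2.354 -1.754 3.024
endloop
endfacet
facet normal -0.306 0.778 0.549
outer loop
vertex -2.354 -1.754 3.024
vertex -3.806 -2.078 2.674
vertex -2.957 -2.318 3.487
endloop
endfacet
facet normal 0.707 -0.200 0.678
outer loop
vertex -2.354 -1.754 3.024
vertex -2.957 -2.318 3.487
vertex -2.355 -2.8 2.717
endloop
endfacet
facet normal -0.708 0.200 -0.677
outer loop
vertex -3.806 -2.078 2.674
vertex -3.205 -2.56 1.903
vertex -3.956 -3.004 2.557
endloop
endfacet
facet normal -0.689 0.020 0.725
outer loop
vertex -3.806 -2.078 2.674
vertex -3.956 -3.004 2.557
vertex -2.957 -2.318 3.487
endloop
endfacet
facet normal -0.688 0.019 0.725
outer loop
vertex -2.957 -2.318 3.487
vertex -3.956 -3.004 2.557
vertex -3.106 -3.244 3.37
endloop
endfacet
facet normal 0.707 -0.200 0.678
outer loop
vertex -2.957 -2.318 3.487
vertex -3.106 -3.244 3.37
vertex -2.355 -2.8 2.717
endloop
endfacet
facet normal -0.708 0.199 -0.678
outer loop
vertex -3.956 -3.004 2.557
vertex -3.205 -2.56 1.903
vertex -3.54 -3.596 1.948
endloop
endfacet
facet normal -0.553 -0.754 0.355
outer loop
vertex -3.956 -3.004 2.557
vertex -3.54 -3.596 1.948
vertex -3.106 -3.244 3.37
endloop
endfacet
facet normal -0.553 -0.754 0.355
outer loop
vertex -3.106 -3.244 3.37
vertex -3.54 -3.596 1.948
vertex -2.69 -3.836 2.761
endloop
endfacet
facet normal 0.708 -0.200 0.678
outer loop
vertex -3.106 -3.244 3.37
vertex -2.69 -3.836 2.761
vertex -2.355 -2.8 2.717
endloop
endfacet
facet normal -0.708 0.199 -0.678
outer loop
vertex -3.54 -3.596 1.948
vertex -3.205 -2.56 1.903
vertex -2.871 -3.408 1.305
endloop
endfacet
facet normal -0.001 -0.959 -0.282
outer loop
vertex -3.54 -3.596 1.948
vertex -2.871 -3.408 1.305
vertex -2.69 -3.836 2.761
endloop
endfacet
facet normal -0.001 -0.959 -0.282
outer loop
vertex -2.69 -3.836 2.761
vertex -2.871 -3.408 1.305
vertex -2.022 -3.648 2.118
endloop
endfacet
facet normal 0.708 -0.200 0.677
outer loop
vertex -2.69 -3.836 2.761
vertex -2.022 -3.648 2.118
vertex -2.355 -2.8 2.717
endloop
endfacet
facet normal -0.708 0.199 -0.678
outer loop
vertex -2.871 -3.408 1.305
vertex -3.205 -2.56 1.903
vertex -2.454 -2.581 1.113
endloop
endfacet
facet normal 0.552 -0.442 -0.707
outer loop
vertex -2.871 -3.408 1.305
vertex -2.454 -2.581 1.113
vertex -2.022 -3.648 2.118
endloop
endfacet
facet normal 0.552 -0.442 -0.707
outer loop
vertex -2.022 -3.648 2.118
vertex -2.454 -2.581 1.113
vertex -1.605 -2.821 1.926
endloop
endfacet
facet normal 0.708 -0.200 0.677
outer loop
vertex -2.022 -3.648 2.118
vertex -1.605 -2.821 1.926
vertex -2.355 -2.8 2.717
endloop
endfacet
facet normal -0.707 0.200 -0.678
outer loop
vertex -2.454 -2.581 1.113
vertex -3.205 -2.56 1.903
vertex -2.602 -1.738 1.516
endloop
endfacet
facet normal 0.689 0.407 -0.599
outer loop
vertex -2.454 -2.581 1.113
vertex -2.602 -1.738 1.516
vertex -1.605 -2.821 1.926
endloop
endfacet
facet normal 0.689 0.408 -0.599
outer loop
vertex -1.605 -2.821 1.926
vertex -2.602 -1.738 1.516
vertex -1.753 -1.978 2.33
endloop
endfacet
facet normal 0.708 -0.200 0.677
outer loop
vertex -1.605 -2.821 1.926
vertex -1.753 -1.978 2.33
vertex -2.355 -2.8 2.717
endloop
endfacet

endsolid


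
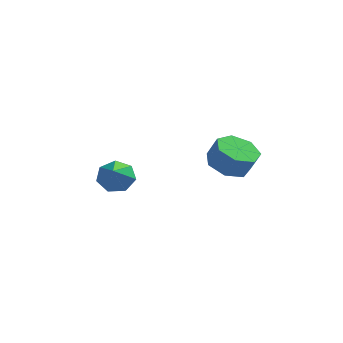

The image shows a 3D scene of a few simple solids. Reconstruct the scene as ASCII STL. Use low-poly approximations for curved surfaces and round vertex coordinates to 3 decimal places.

solid 
facet normal -0.418 0.091 -0.904
outer loop
vertex 3.704 0.696 -0.169
vertex 2.803 0.311 0.209
vertex 3.12 1.311 0.163
endloop
endfacet
facet normal 0.643 0.732 -0.225
outer loop
vertex 3.704 0.696 -0.169
vertex 3.12 1.311 0.163
vertex 4.177 0.594 0.852
endloop
endfacet
facet normal 0.643 0.732 -0.225
outer loop
vertex 4.177 0.594 0.852
vertex 3.12 1.311 0.163
vertex 3.593 1.209 1.184
endloop
endfacet
facet normal 0.419 -0.090 0.904
outer loop
vertex 4.177 0.594 0.852
vertex 3.593 1.209 1.184
vertex 3.277 0.209 1.231
endloop
endfacet
facet normal -0.418 0.091 -0.904
outer loop
vertex 3.12 1.311 0.163
vertex 2.803 0.311 0.209
vertex 2.297 1.173 0.53
endloop
endfacet
facet normal -0.100 0.984 0.145
outer loop
vertex 3.12 1.311 0.163
vertex 2.297 1.173 0.53
vertex 3.593 1.209 1.184
endloop
endfacet
facet normal -0.100 0.984 0.145
outer loop
vertex 3.593 1.209 1.184
vertex 2.297 1.173 0.53
vertex 2.77 1.071 1.551
endloop
endfacet
facet normal 0.418 -0.090 0.904
outer loop
vertex 3.593 1.209 1.184
vertex 2.77 1.071 1.551
vertex 3.277 0.209 1.231
endloop
endfacet
facet normal -0.419 0.090 -0.903
outer loop
vertex 2.297 1.173 0.53
vertex 2.803 0.311 0.209
vertex 1.856 0.386 0.656
endloop
endfacet
facet normal -0.768 0.495 0.405
outer loop
vertex 2.297 1.173 0.53
vertex 1.856 0.386 0.656
vertex 2.77 1.071 1.551
endloop
endfacet
facet normal -0.768 0.495 0.405
outer loop
vertex 2.77 1.071 1.551
vertex 1.856 0.386 0.656
vertex 2.329 0.284 1.677
endloop
endfacet
facet normal 0.418 -0.090 0.904
outer loop
vertex 2.77 1.071 1.551
vertex 2.329 0.284 1.677
vertex 3.277 0.209 1.231
endloop
endfacet
facet normal -0.419 0.090 -0.903
outer loop
vertex 1.856 0.386 0.656
vertex 2.803 0.311 0.209
vertex 2.128 -0.458 0.446
endloop
endfacet
facet normal -0.858 -0.366 0.361
outer loop
vertex 1.856 0.386 0.656
vertex 2.128 -0.458 0.446
vertex 2.329 0.284 1.677
endloop
endfacet
facet normal -0.858 -0.366 0.361
outer loop
vertex 2.329 0.284 1.677
vertex 2.128 -0.458 0.446
vertex 2.601 -0.56 1.467
endloop
endfacet
facet normal 0.418 -0.090 0.904
outer loop
vertex 2.329 0.284 1.677
vertex 2.601 -0.56 1.467
vertex 3.277 0.209 1.231
endloop
endfacet
facet normal -0.419 0.090 -0.903
outer loop
vertex 2.128 -0.458 0.446
vertex 2.803 0.311 0.209
vertex 2.909 -0.723 0.057
endloop
endfacet
facet normal -0.301 -0.953 0.044
outer loop
vertex 2.128 -0.458 0.446
vertex 2.909 -0.723 0.057
vertex 2.601 -0.56 1.467
endloop
endfacet
facet normal -0.300 -0.953 0.045
outer loop
vertex 2.601 -0.56 1.467
vertex 2.909 -0.723 0.057
vertex 3.382 -0.824 1.079
endloop
endfacet
facet normal 0.418 -0.090 0.904
outer loop
vertex 2.601 -0.56 1.467
vertex 3.382 -0.824 1.079
vertex 3.277 0.209 1.231
endloop
endfacet
facet normal -0.418 0.090 -0.904
outer loop
vertex 2.909 -0.723 0.057
vertex 2.803 0.311 0.209
vertex 3.61 -0.209 -0.216
endloop
endfacet
facet normal 0.483 -0.821 -0.305
outer loop
vertex 2.909 -0.723 0.057
vertex 3.61 -0.209 -0.216
vertex 3.382 -0.824 1.079
endloop
endfacet
facet normal 0.482 -0.821 -0.305
outer loop
vertex 3.382 -0.824 1.079
vertex 3.61 -0.209 -0.216
vertex 4.083 -0.311 0.805
endloop
endfacet
facet normal 0.419 -0.090 0.903
outer loop
vertex 3.382 -0.824 1.079
vertex 4.083 -0.311 0.805
vertex 3.277 0.209 1.231
endloop
endfacet
facet normal -0.418 0.090 -0.904
outer loop
vertex 3.61 -0.209 -0.216
vertex 2.803 0.311 0.209
vertex 3.704 0.696 -0.169
endloop
endfacet
facet normal 0.902 -0.072 -0.425
outer loop
vertex 3.61 -0.209 -0.216
vertex 3.704 0.696 -0.169
vertex 4.083 -0.311 0.805
endloop
endfacet
facet normal 0.902 -0.072 -0.425
outer loop
vertex 4.083 -0.311 0.805
vertex 3.704 0.696 -0.169
vertex 4.177 0.594 0.852
endloop
endfacet
facet normal 0.419 -0.090 0.903
outer loop
vertex 4.083 -0.311 0.805
vertex 4.177 0.594 0.852
vertex 3.277 0.209 1.231
endloop
endfacet
facet normal -0.175 0.778 -0.604
outer loop
vertex -1.642 0.88 -0.841
vertex -2.2 0.381 -1.322
vertex -2.38 0.89 -0.614
endloop
endfacet
facet normal 0.284 0.304 0.910
outer loop
vertex -1.642 0.88 -0.841
vertex -2.38 0.89 -0.614
vertex -1.84 -1.221 -0.078
endloop
endfacet
facet normal -0.175 0.778 -0.604
outer loop
vertex -2.38 0.89 -0.614
vertex -2.2 0.381 -1.322
vertex -2.983 0.517 -0.92
endloop
endfacet
facet normal -0.496 0.093 0.864
outer loop
vertex -2.38 0.89 -0.614
vertex -2.983 0.517 -0.92
vertex -1.84 -1.221 -0.078
endloop
endfacet
facet normal -0.175 0.778 -0.603
outer loop
vertex -2.983 0.517 -0.92
vertex -2.2 0.381 -1.322
vertex -2.996 0.042 -1.529
endloop
endfacet
facet normal -0.854 -0.401 0.331
outer loop
vertex -2.983 0.517 -0.92
vertex -2.996 0.042 -1.529
vertex -1.84 -1.221 -0.078
endloop
endfacet
facet normal -0.174 0.778 -0.604
outer loop
vertex -2.996 0.042 -1.529
vertex -2.2 0.381 -1.322
vertex -2.411 -0.178 -1.981
endloop
endfacet
facet normal -0.522 -0.804 -0.284
outer loop
vertex -2.996 0.042 -1.529
vertex -2.411 -0.178 -1.981
vertex -1.84 -1.221 -0.078
endloop
endfacet
facet normal -0.175 0.778 -0.604
outer loop
vertex -2.411 -0.178 -1.981
vertex -2.2 0.381 -1.322
vertex -1.666 0.024 -1.937
endloop
endfacet
facet normal 0.252 -0.815 -0.522
outer loop
vertex -2.411 -0.178 -1.981
vertex -1.666 0.024 -1.937
vertex -1.84 -1.221 -0.078
endloop
endfacet
facet normal -0.176 0.778 -0.604
outer loop
vertex -1.666 0.024 -1.937
vertex -2.2 0.381 -1.322
vertex -1.324 0.495 -1.43
endloop
endfacet
facet normal 0.883 -0.424 -0.201
outer loop
vertex -1.666 0.024 -1.937
vertex -1.324 0.495 -1.43
vertex -1.84 -1.221 -0.078
endloop
endfacet
facet normal -0.176 0.778 -0.603
outer loop
vertex -1.324 0.495 -1.43
vertex -2.2 0.381 -1.322
vertex -1.642 0.88 -0.841
endloop
endfacet
facet normal 0.897 0.074 0.436
outer loop
vertex -1.324 0.495 -1.43
vertex -1.642 0.88 -0.841
vertex -1.84 -1.221 -0.078
endloop
endfacet

endsolid


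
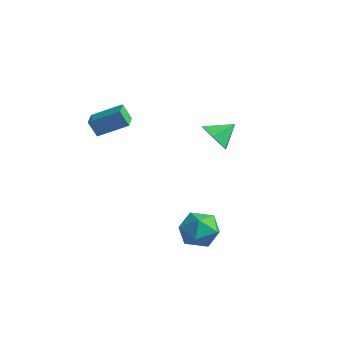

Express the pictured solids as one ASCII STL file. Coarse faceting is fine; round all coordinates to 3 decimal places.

solid 
facet normal -0.938 0.250 0.239
outer loop
vertex 2.427 -1.632 -2.943
vertex 2.053 -2.784 -3.208
vertex 2.421 -2.501 -2.058
endloop
endfacet
facet normal -0.470 0.632 0.617
outer loop
vertex 2.427 -1.632 -2.943
vertex 2.421 -2.501 -2.058
vertex 3.373 -1.71 -2.143
endloop
endfacet
facet normal -0.053 0.986 0.158
outer loop
vertex 2.427 -1.632 -2.943
vertex 3.373 -1.71 -2.143
vertex 3.593 -1.505 -3.347
endloop
endfacet
facet normal -0.264 0.823 -0.502
outer loop
vertex 2.427 -1.632 -2.943
vertex 3.593 -1.505 -3.347
vertex 2.777 -2.168 -4.005
endloop
endfacet
facet normal -0.812 0.368 -0.453
outer loop
vertex 2.427 -1.632 -2.943
vertex 2.777 -2.168 -4.005
vertex 2.053 -2.784 -3.208
endloop
endfacet
facet normal -0.059 0.176 0.983
outer loop
vertex 3.373 -1.71 -2.143
vertex 2.421 -2.501 -2.058
vertex 3.583 -2.912 -1.915
endloop
endfacet
facet normal -0.818 -0.441 0.370
outer loop
vertex 2.421 -2.501 -2.058
vertex 2.053 -2.784 -3.208
vertex 2.767 -3.575 -2.573
endloop
endfacet
facet normal -0.613 -0.249 -0.750
outer loop
vertex 2.053 -2.784 -3.208
vertex 2.777 -2.168 -4.005
vertex 2.987 -3.37 -3.777
endloop
endfacet
facet normal 0.274 0.486 -0.830
outer loop
vertex 2.777 -2.168 -4.005
vertex 3.593 -1.505 -3.347
vertex 3.939 -2.579 -3.862
endloop
endfacet
facet normal 0.617 0.750 0.240
outer loop
vertex 3.593 -1.505 -3.347
vertex 3.373 -1.71 -2.143
vertex 4.307 -2.296 -2.712
endloop
endfacet
facet normal 0.264 -0.823 0.502
outer loop
vertex 3.933 -3.448 -2.977
vertex 3.583 -2.912 -1.915
vertex 2.767 -3.575 -2.573
endloop
endfacet
facet normal 0.053 -0.986 -0.158
outer loop
vertex 3.933 -3.448 -2.977
vertex 2.767 -3.575 -2.573
vertex 2.987 -3.37 -3.777
endloop
endfacet
facet normal 0.470 -0.632 -0.617
outer loop
vertex 3.933 -3.448 -2.977
vertex 2.987 -3.37 -3.777
vertex 3.939 -2.579 -3.862
endloop
endfacet
facet normal 0.938 -0.250 -0.239
outer loop
vertex 3.933 -3.448 -2.977
vertex 3.939 -2.579 -3.862
vertex 4.307 -2.296 -2.712
endloop
endfacet
facet normal 0.812 -0.368 0.453
outer loop
vertex 3.933 -3.448 -2.977
vertex 4.307 -2.296 -2.712
vertex 3.583 -2.912 -1.915
endloop
endfacet
facet normal -0.274 -0.486 0.830
outer loop
vertex 2.767 -3.575 -2.573
vertex 3.583 -2.912 -1.915
vertex 2.421 -2.501 -2.058
endloop
endfacet
facet normal -0.617 -0.750 -0.240
outer loop
vertex 2.987 -3.37 -3.777
vertex 2.767 -3.575 -2.573
vertex 2.053 -2.784 -3.208
endloop
endfacet
facet normal 0.059 -0.176 -0.983
outer loop
vertex 3.939 -2.579 -3.862
vertex 2.987 -3.37 -3.777
vertex 2.777 -2.168 -4.005
endloop
endfacet
facet normal 0.818 0.441 -0.370
outer loop
vertex 4.307 -2.296 -2.712
vertex 3.939 -2.579 -3.862
vertex 3.593 -1.505 -3.347
endloop
endfacet
facet normal 0.613 0.249 0.750
outer loop
vertex 3.583 -2.912 -1.915
vertex 4.307 -2.296 -2.712
vertex 3.373 -1.71 -2.143
endloop
endfacet
facet normal -0.264 -0.784 -0.561
outer loop
vertex 1.042 1.132 0.748
vertex 0.649 0.631 1.633
vertex 0.001 1.275 1.038
endloop
endfacet
facet normal 0.031 0.936 -0.351
outer loop
vertex 1.042 1.132 0.748
vertex 0.001 1.275 1.038
vertex 1.031 1.769 2.447
endloop
endfacet
facet normal -0.264 -0.784 -0.561
outer loop
vertex 0.001 1.275 1.038
vertex 0.649 0.631 1.633
vertex -0.392 0.774 1.923
endloop
endfacet
facet normal -0.606 0.777 0.171
outer loop
vertex 0.001 1.275 1.038
vertex -0.392 0.774 1.923
vertex 1.031 1.769 2.447
endloop
endfacet
facet normal -0.264 -0.784 -0.561
outer loop
vertex -0.392 0.774 1.923
vertex 0.649 0.631 1.633
vertex 0.256 0.13 2.518
endloop
endfacet
facet normal -0.493 0.269 0.828
outer loop
vertex -0.392 0.774 1.923
vertex 0.256 0.13 2.518
vertex 1.031 1.769 2.447
endloop
endfacet
facet normal -0.263 -0.785 -0.561
outer loop
vertex 0.256 0.13 2.518
vertex 0.649 0.631 1.633
vertex 1.297 -0.012 2.228
endloop
endfacet
facet normal 0.257 -0.080 0.963
outer loop
vertex 0.256 0.13 2.518
vertex 1.297 -0.012 2.228
vertex 1.031 1.769 2.447
endloop
endfacet
facet normal -0.264 -0.785 -0.561
outer loop
vertex 1.297 -0.012 2.228
vertex 0.649 0.631 1.633
vertex 1.69 0.488 1.344
endloop
endfacet
facet normal 0.894 0.079 0.442
outer loop
vertex 1.297 -0.012 2.228
vertex 1.69 0.488 1.344
vertex 1.031 1.769 2.447
endloop
endfacet
facet normal -0.264 -0.785 -0.561
outer loop
vertex 1.69 0.488 1.344
vertex 0.649 0.631 1.633
vertex 1.042 1.132 0.748
endloop
endfacet
facet normal 0.781 0.587 -0.215
outer loop
vertex 1.69 0.488 1.344
vertex 1.042 1.132 0.748
vertex 1.031 1.769 2.447
endloop
endfacet
facet normal -0.599 -0.666 -0.445
outer loop
vertex -3.576 -4.444 2.821
vertex -4.501 -3.526 2.693
vertex -3.165 -4.166 1.851
endloop
endfacet
facet normal 0.706 -0.701 0.098
outer loop
vertex -2.039 -2.914 2.687
vertex -3.576 -4.444 2.821
vertex -3.165 -4.166 1.851
endloop
endfacet
facet normal -0.599 -0.666 -0.445
outer loop
vertex -3.165 -4.166 1.851
vertex -4.501 -3.526 2.693
vertex -4.09 -3.247 1.722
endloop
endfacet
facet normal 0.377 0.255 -0.890
outer loop
vertex -4.09 -3.247 1.722
vertex -2.039 -2.914 2.687
vertex -3.165 -4.166 1.851
endloop
endfacet
facet normal -0.377 -0.256 0.890
outer loop
vertex -3.576 -4.444 2.821
vertex -3.375 -2.274 3.529
vertex -4.501 -3.526 2.693
endloop
endfacet
facet normal 0.706 -0.701 0.098
outer loop
vertex -2.45 -3.193 3.658
vertex -3.576 -4.444 2.821
vertex -2.039 -2.914 2.687
endloop
endfacet
facet normal -0.378 -0.255 0.890
outer loop
vertex -2.45 -3.193 3.658
vertex -3.375 -2.274 3.529
vertex -3.576 -4.444 2.821
endloop
endfacet
facet normal -0.707 0.701 -0.098
outer loop
vertex -4.501 -3.526 2.693
vertex -3.375 -2.274 3.529
vertex -4.09 -3.247 1.722
endloop
endfacet
facet normal 0.377 0.256 -0.890
outer loop
vertex -2.964 -1.996 2.559
vertex -2.039 -2.914 2.687
vertex -4.09 -3.247 1.722
endloop
endfacet
facet normal -0.706 0.701 -0.098
outer loop
vertex -4.09 -3.247 1.722
vertex -3.375 -2.274 3.529
vertex -2.964 -1.996 2.559
endloop
endfacet
facet normal 0.599 0.666 0.445
outer loop
vertex -2.964 -1.996 2.559
vertex -2.45 -3.193 3.658
vertex -2.039 -2.914 2.687
endloop
endfacet
facet normal 0.599 0.666 0.445
outer loop
vertex -3.375 -2.274 3.529
vertex -2.45 -3.193 3.658
vertex -2.964 -1.996 2.559
endloop
endfacet

endsolid
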